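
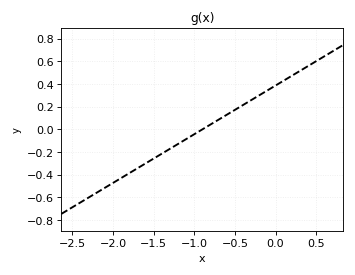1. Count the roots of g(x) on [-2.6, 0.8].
1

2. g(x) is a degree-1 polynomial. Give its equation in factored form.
y = 0.43(x + 0.9)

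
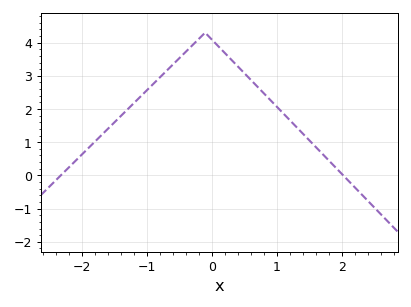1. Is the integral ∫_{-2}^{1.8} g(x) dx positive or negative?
positive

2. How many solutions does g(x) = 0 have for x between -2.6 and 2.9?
2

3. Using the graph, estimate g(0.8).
2.5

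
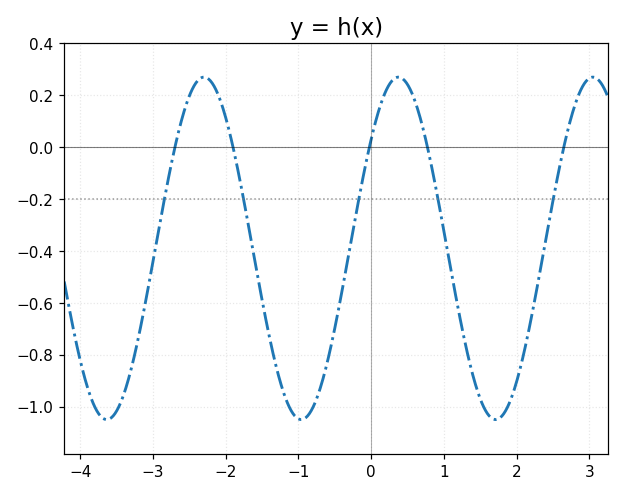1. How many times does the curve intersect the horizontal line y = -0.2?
5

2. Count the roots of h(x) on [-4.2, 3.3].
5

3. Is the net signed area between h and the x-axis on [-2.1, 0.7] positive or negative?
negative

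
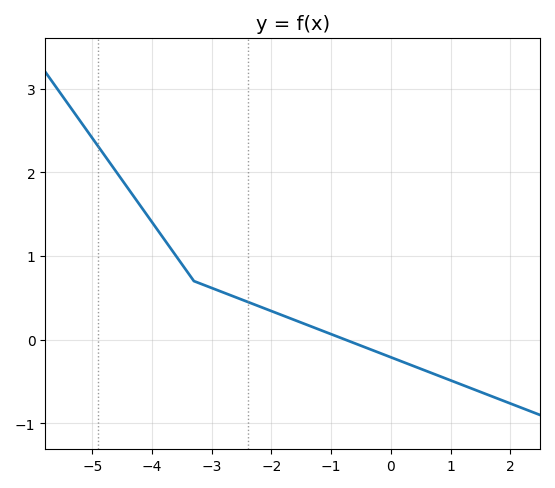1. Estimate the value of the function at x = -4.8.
2.2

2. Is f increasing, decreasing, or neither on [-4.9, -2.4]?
decreasing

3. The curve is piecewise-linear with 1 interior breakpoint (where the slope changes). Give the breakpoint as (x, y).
(-3.3, 0.7)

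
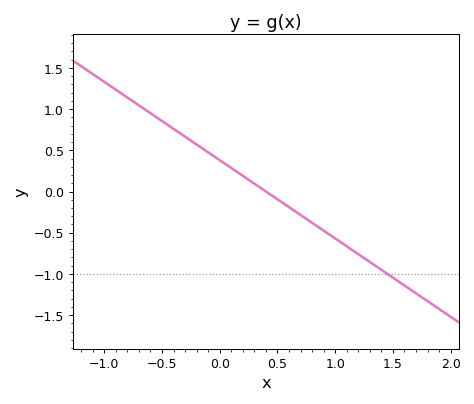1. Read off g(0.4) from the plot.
0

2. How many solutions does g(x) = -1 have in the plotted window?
1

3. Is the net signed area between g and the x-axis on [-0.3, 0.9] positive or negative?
positive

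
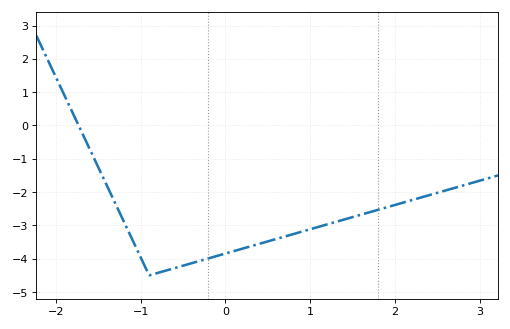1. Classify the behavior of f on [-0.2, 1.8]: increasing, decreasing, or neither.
increasing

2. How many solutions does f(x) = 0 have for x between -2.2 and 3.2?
1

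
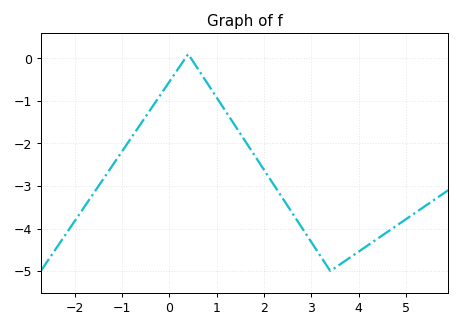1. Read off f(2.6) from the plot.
-3.64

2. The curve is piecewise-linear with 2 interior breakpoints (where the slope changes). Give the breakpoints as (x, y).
(0.4, 0.1); (3.4, -5)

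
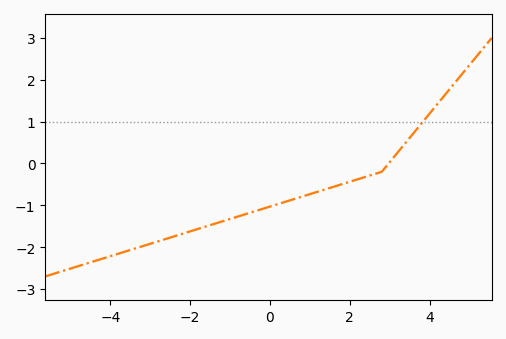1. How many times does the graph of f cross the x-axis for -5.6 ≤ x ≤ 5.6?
1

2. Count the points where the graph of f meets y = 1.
1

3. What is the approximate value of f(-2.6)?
-1.8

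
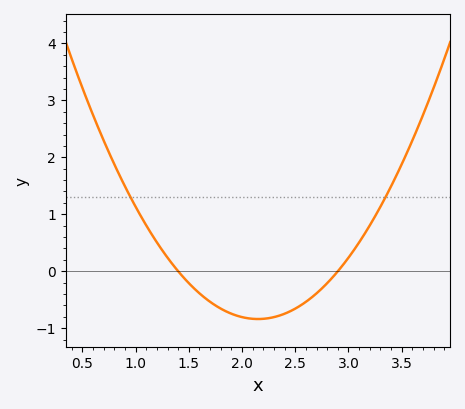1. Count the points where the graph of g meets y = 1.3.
2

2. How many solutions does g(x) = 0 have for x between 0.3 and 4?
2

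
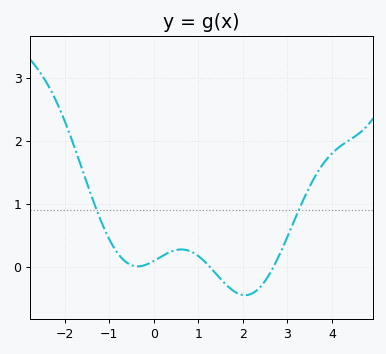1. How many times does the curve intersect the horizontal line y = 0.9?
2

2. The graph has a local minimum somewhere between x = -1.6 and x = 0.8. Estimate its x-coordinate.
-0.4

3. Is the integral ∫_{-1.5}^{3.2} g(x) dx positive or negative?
positive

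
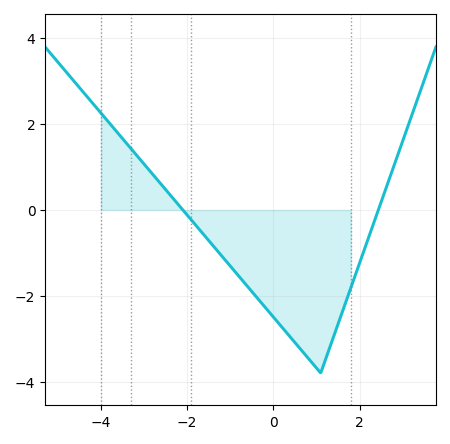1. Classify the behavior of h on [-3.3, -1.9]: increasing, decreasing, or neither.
decreasing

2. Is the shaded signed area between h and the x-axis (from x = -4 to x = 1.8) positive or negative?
negative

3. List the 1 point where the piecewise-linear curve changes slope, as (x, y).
(1.1, -3.8)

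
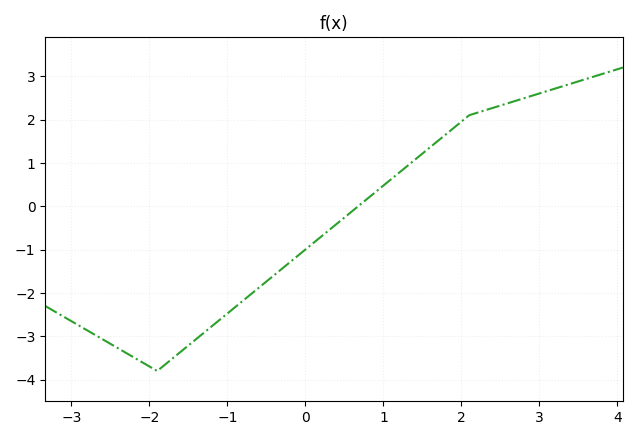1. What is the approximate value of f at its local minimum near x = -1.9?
-3.8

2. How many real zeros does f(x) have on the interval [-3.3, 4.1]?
1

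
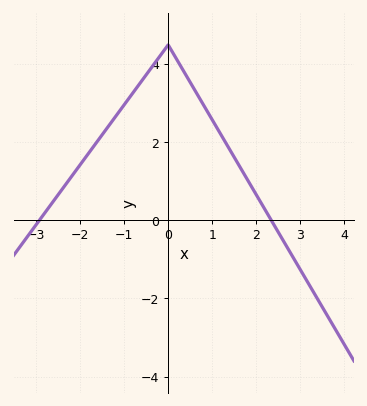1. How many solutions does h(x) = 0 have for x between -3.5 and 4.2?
2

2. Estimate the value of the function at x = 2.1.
0.4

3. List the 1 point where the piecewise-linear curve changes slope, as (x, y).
(0, 4.5)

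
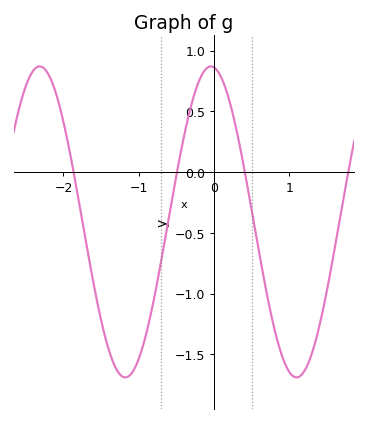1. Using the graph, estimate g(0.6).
-0.65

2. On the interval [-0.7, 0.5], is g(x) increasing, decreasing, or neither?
neither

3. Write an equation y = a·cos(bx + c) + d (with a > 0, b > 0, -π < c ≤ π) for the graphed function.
y = 1.28cos(2.8x + 0.11) - 0.41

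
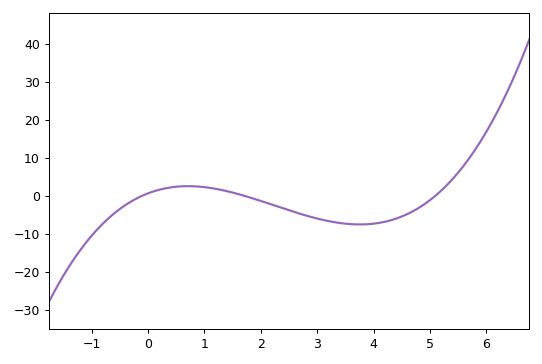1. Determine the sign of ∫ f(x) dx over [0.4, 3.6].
negative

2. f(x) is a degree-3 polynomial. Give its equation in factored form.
y = 0.71(x + 0.1)(x - 1.7)(x - 5.1)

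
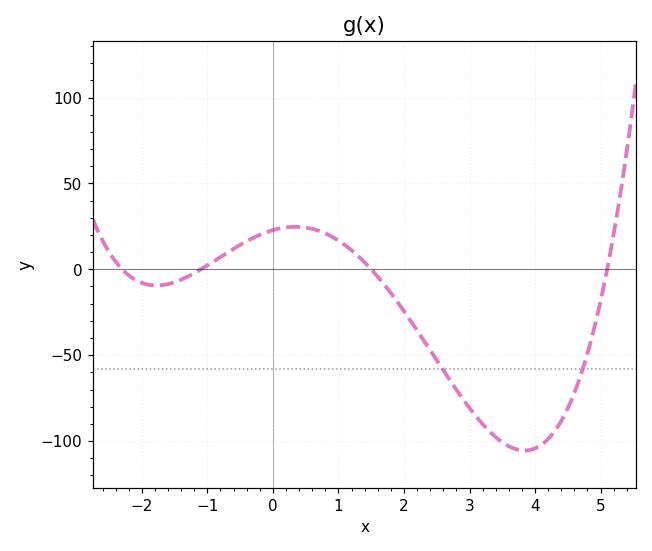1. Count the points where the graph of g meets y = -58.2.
2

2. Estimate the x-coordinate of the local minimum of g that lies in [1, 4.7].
3.8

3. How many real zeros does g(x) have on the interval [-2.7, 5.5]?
4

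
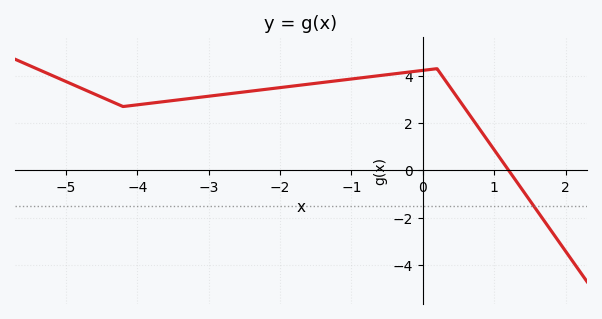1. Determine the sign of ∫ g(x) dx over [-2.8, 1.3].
positive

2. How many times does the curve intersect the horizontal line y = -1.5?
1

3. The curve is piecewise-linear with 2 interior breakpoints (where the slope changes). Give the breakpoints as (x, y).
(-4.2, 2.7); (0.2, 4.3)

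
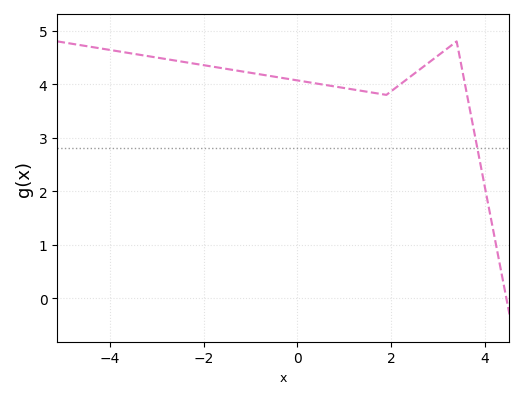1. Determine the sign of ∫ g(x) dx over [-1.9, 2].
positive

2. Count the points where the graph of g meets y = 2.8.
1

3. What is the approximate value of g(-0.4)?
4.13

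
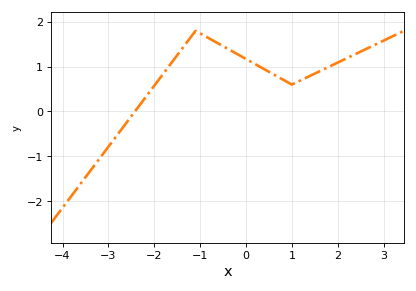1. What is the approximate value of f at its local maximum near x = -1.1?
1.8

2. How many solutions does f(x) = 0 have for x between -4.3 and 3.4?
1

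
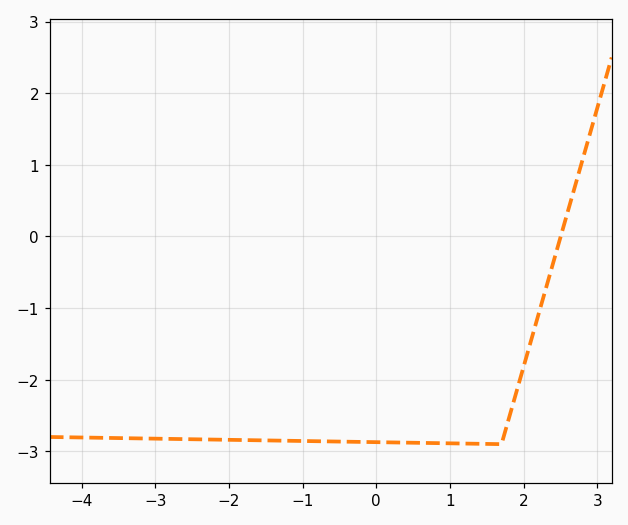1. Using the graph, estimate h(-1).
-2.86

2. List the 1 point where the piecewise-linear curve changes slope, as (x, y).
(1.7, -2.9)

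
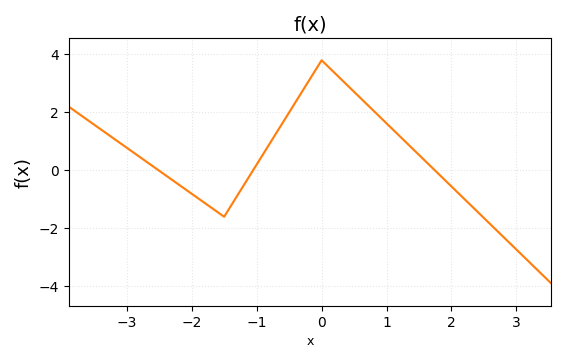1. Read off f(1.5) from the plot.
0.6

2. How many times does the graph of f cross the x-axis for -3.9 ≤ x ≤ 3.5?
3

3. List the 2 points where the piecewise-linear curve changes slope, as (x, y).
(-1.5, -1.6); (0, 3.8)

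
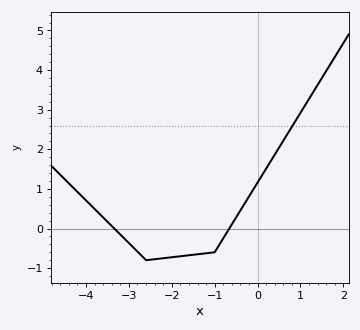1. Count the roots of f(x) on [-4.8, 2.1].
2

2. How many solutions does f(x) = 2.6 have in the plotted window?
1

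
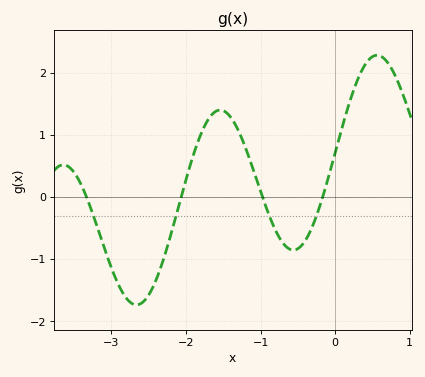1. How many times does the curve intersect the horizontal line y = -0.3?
4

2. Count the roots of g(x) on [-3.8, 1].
4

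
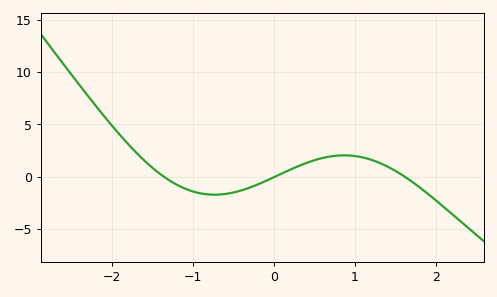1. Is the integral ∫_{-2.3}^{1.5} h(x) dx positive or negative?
positive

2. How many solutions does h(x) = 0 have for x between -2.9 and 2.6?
3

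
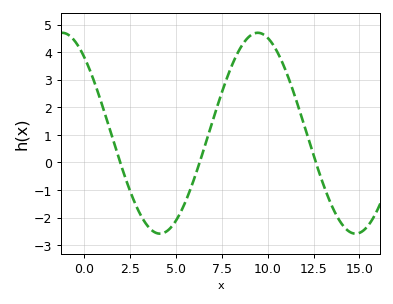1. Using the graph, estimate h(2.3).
-0.641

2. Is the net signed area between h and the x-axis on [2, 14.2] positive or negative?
positive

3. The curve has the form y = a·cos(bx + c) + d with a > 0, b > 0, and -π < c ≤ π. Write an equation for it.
y = 3.64cos(0.59x + 0.7) + 1.06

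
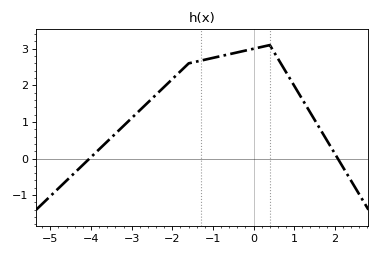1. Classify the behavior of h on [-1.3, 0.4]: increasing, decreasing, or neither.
increasing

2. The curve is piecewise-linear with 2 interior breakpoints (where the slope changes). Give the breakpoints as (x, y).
(-1.6, 2.6); (0.4, 3.1)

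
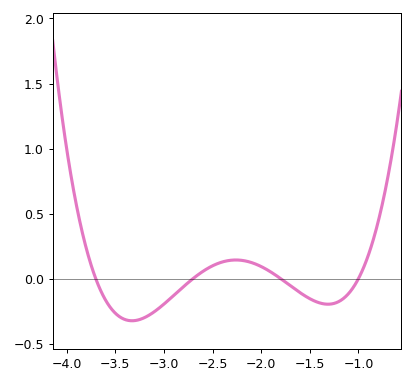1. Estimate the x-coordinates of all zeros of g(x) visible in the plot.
-3.7, -2.7, -1.8, -1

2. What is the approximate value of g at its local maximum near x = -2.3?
0.143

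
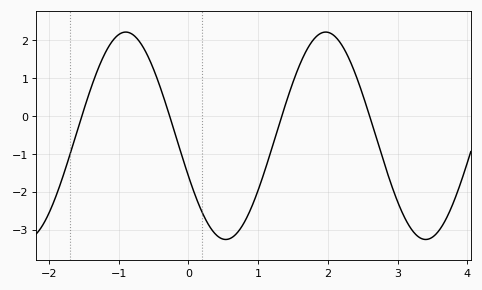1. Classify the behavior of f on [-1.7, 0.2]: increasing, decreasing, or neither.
neither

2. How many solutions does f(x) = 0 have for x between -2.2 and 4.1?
4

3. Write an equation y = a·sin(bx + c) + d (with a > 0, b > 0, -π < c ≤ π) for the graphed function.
y = 2.74sin(2.2x - 2.7) - 0.52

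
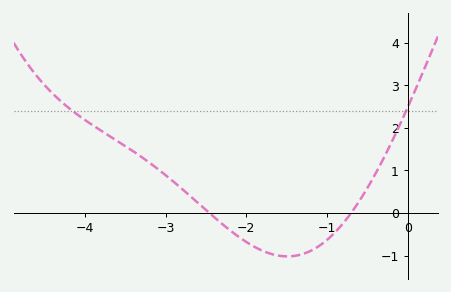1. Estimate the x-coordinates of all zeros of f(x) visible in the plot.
-2.46, -0.702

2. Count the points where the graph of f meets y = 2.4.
2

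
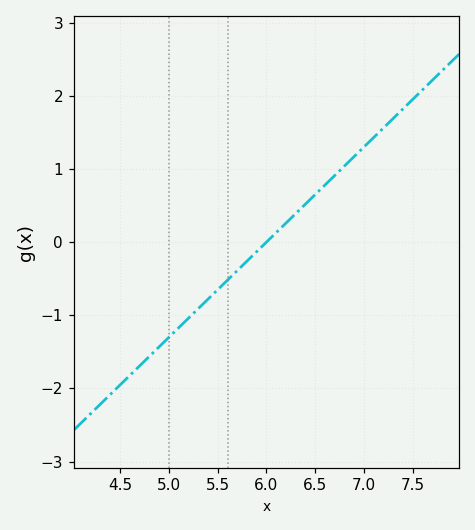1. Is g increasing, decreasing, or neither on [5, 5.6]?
increasing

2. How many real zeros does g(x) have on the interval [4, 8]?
1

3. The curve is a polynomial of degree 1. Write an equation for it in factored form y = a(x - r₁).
y = 1.3(x - 6)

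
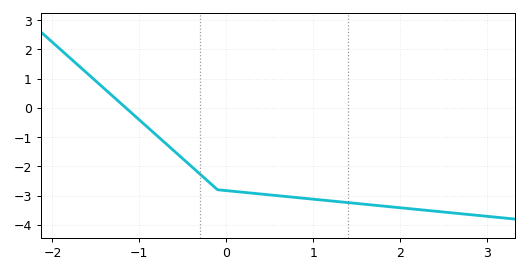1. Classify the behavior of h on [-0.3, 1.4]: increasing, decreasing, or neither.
decreasing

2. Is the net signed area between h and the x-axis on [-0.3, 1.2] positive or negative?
negative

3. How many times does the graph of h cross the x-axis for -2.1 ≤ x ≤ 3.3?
1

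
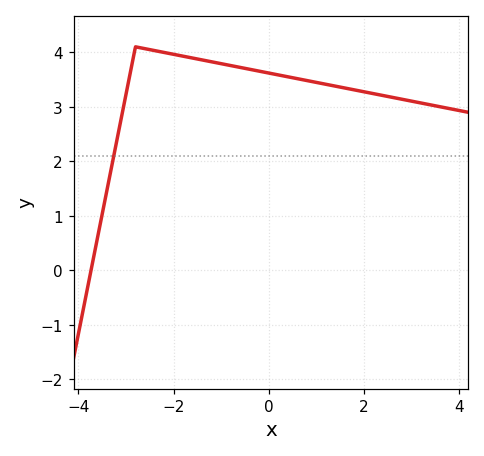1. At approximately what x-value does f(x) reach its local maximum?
-2.8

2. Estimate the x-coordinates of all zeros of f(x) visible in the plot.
-3.8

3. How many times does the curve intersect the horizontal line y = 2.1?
1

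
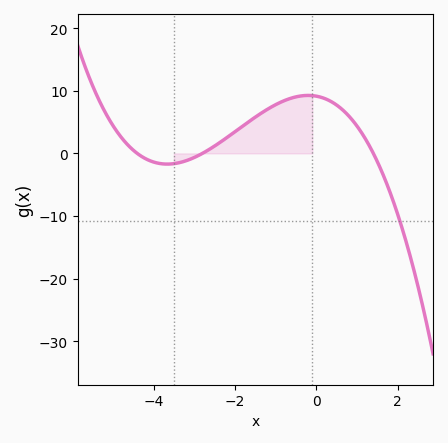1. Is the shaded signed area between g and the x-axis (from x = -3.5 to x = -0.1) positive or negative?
positive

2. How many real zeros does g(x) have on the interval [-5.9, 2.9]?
3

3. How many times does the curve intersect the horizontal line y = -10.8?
1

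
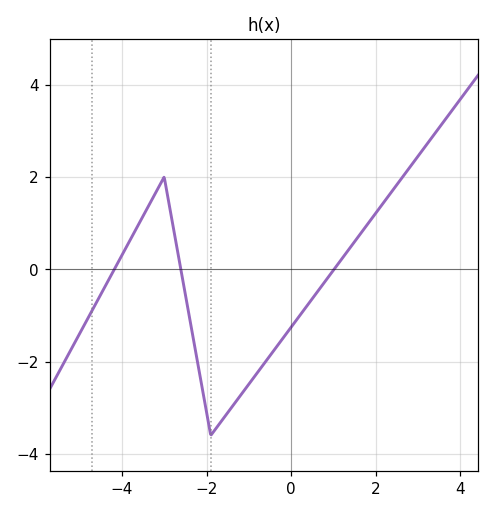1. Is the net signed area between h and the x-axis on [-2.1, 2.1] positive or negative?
negative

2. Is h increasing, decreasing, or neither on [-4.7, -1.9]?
neither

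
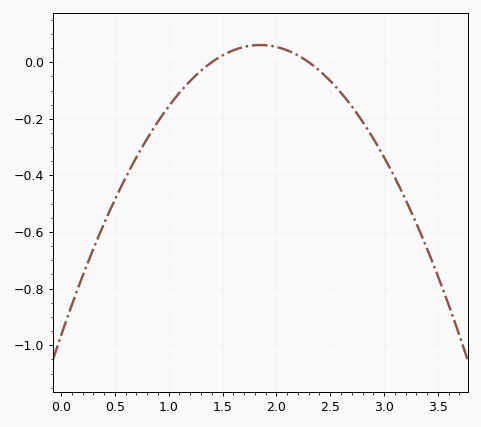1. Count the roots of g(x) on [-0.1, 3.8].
2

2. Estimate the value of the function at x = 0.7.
-0.336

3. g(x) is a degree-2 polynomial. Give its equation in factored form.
y = -0.3(x - 1.4)(x - 2.3)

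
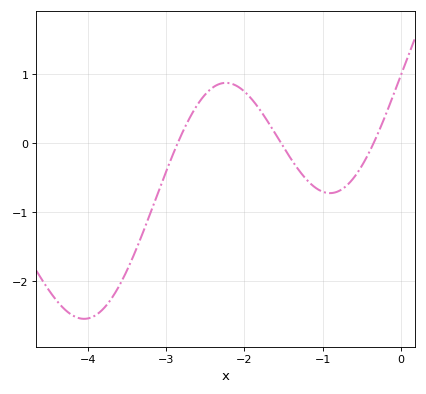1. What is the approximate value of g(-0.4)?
-0.1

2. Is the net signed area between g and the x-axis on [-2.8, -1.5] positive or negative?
positive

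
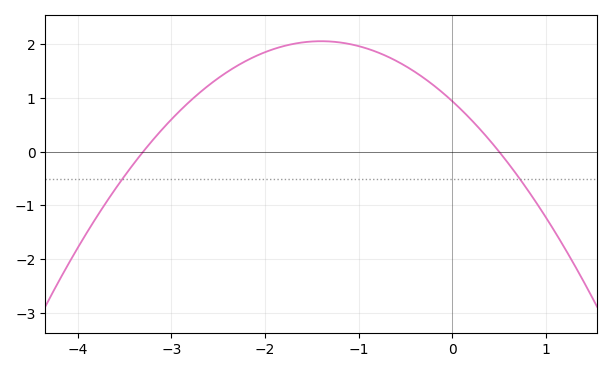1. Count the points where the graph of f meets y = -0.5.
2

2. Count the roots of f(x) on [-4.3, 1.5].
2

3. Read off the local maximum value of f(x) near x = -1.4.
2.06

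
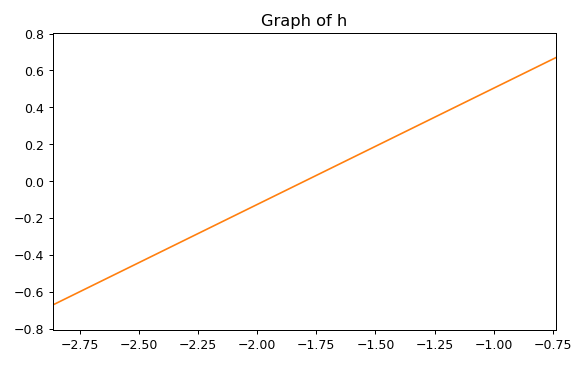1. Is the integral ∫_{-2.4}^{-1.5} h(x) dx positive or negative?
negative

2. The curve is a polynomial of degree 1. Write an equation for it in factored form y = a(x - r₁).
y = 0.63(x + 1.8)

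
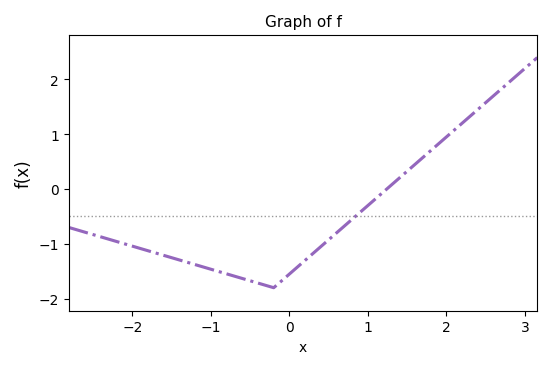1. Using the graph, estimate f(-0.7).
-1.59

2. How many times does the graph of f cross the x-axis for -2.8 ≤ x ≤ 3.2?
1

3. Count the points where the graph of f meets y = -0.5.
1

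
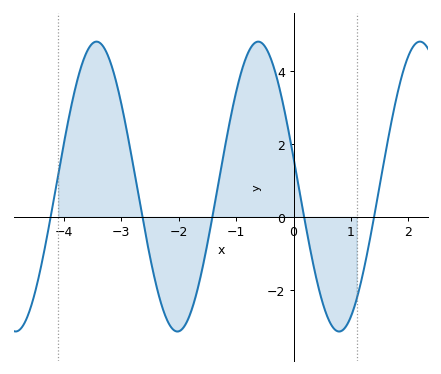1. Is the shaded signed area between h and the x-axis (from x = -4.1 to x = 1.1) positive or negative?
positive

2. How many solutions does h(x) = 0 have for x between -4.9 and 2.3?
5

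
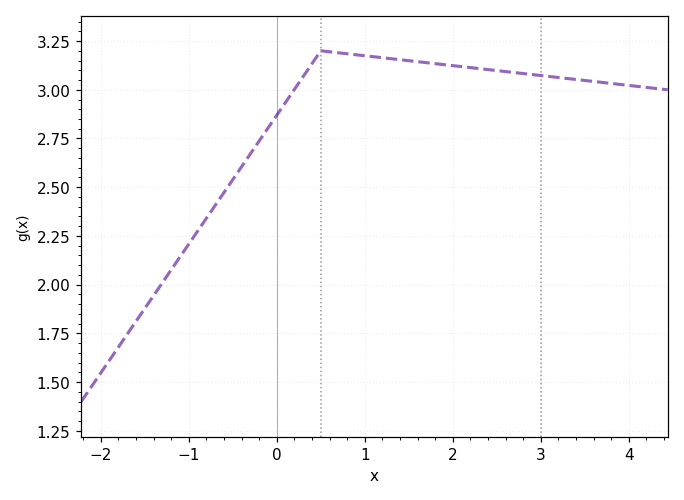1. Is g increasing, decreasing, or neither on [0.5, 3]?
decreasing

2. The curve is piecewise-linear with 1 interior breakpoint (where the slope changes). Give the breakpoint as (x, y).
(0.5, 3.2)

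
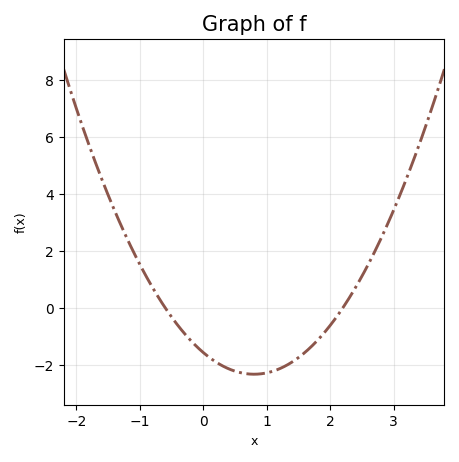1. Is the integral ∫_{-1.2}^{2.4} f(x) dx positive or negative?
negative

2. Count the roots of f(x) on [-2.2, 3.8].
2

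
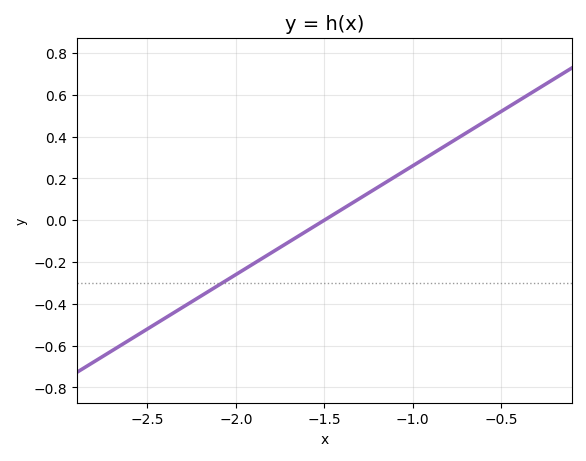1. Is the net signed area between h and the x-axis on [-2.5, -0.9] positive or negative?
negative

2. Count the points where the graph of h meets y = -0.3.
1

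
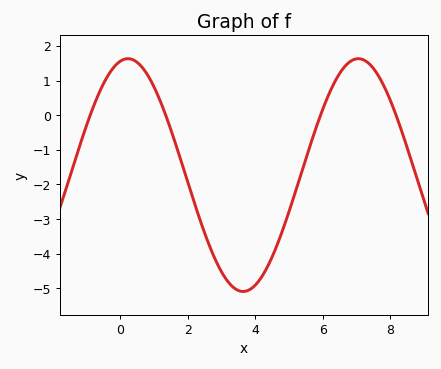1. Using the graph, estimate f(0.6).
1.4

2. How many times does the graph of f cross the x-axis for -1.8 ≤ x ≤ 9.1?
4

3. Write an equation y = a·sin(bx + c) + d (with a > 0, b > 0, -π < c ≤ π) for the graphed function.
y = 3.36sin(0.92x + 1.4) - 1.73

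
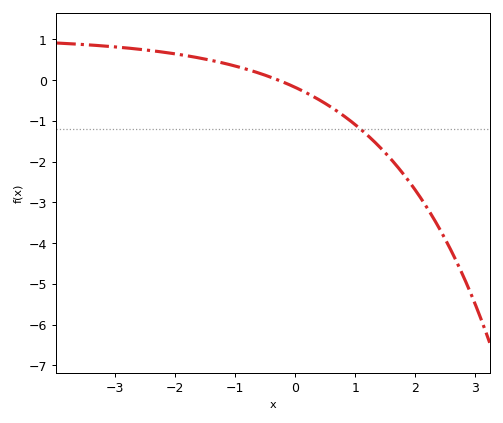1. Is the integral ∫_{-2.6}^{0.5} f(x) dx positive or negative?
positive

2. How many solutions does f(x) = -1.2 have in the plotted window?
1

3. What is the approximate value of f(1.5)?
-1.79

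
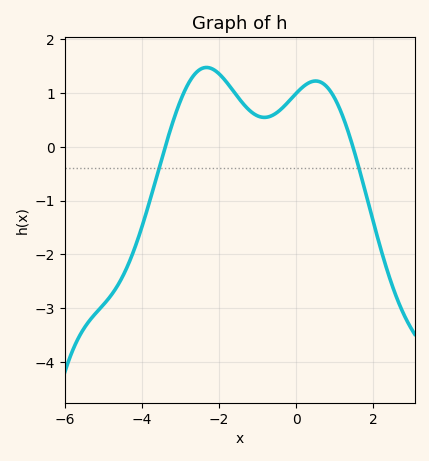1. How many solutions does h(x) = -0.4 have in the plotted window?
2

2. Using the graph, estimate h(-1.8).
1.19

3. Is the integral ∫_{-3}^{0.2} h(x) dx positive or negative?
positive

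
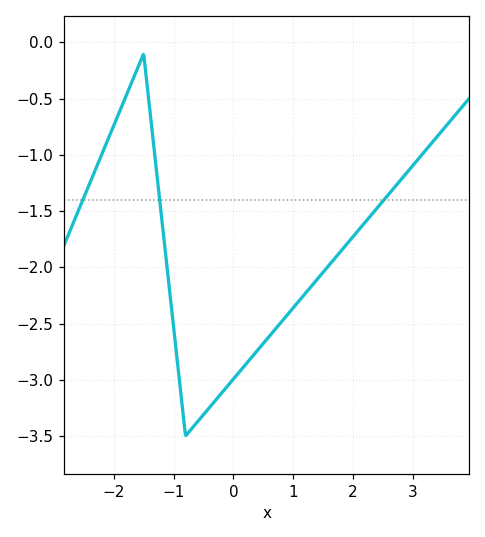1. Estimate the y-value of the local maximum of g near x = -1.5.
-0.1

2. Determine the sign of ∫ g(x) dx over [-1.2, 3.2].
negative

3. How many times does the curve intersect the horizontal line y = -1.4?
3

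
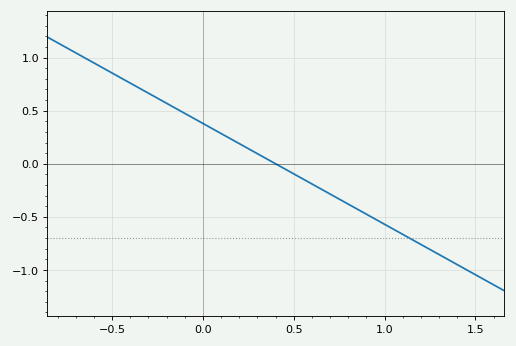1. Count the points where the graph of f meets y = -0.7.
1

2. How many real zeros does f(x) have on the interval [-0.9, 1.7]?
1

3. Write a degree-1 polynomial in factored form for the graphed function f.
y = -0.95(x - 0.4)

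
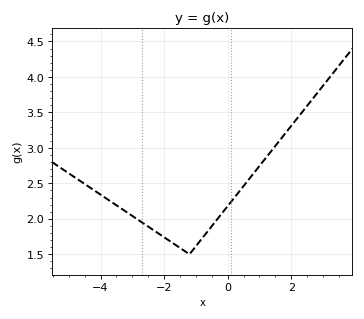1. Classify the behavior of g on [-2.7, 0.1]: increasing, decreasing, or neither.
neither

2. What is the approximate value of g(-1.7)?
1.65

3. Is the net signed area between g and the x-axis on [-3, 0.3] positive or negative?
positive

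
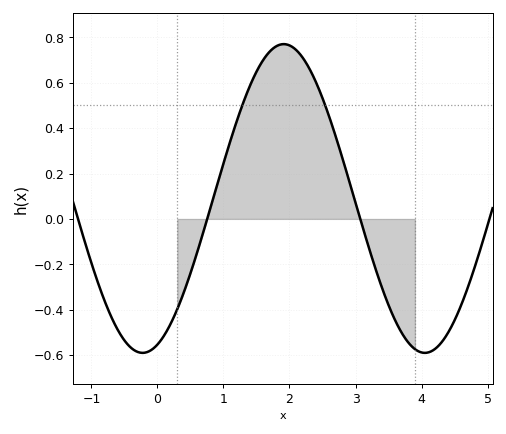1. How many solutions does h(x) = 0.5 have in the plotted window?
2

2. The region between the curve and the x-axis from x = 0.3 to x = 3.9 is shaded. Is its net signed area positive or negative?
positive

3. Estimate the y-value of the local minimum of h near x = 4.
-0.59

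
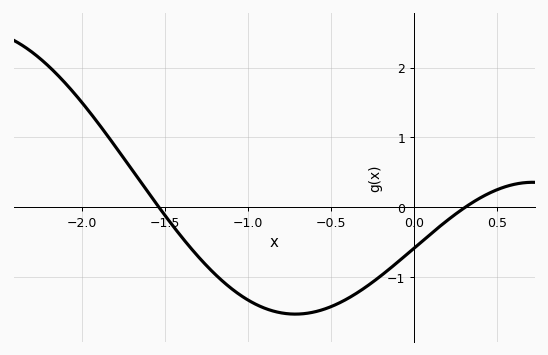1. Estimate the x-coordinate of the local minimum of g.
-0.7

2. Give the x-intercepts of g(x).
-1.55, 0.3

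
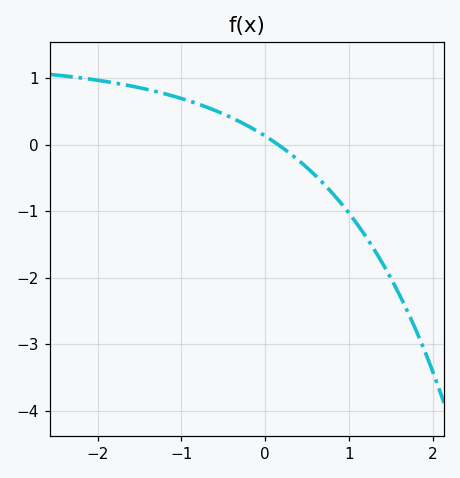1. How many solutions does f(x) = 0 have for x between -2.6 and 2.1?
1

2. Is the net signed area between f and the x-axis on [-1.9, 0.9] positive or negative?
positive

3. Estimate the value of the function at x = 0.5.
-0.347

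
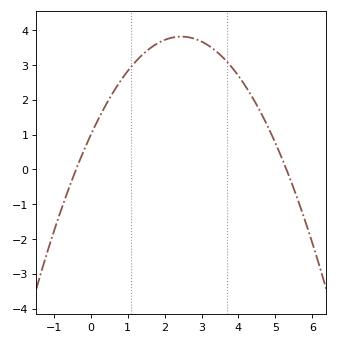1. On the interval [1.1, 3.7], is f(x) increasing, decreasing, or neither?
neither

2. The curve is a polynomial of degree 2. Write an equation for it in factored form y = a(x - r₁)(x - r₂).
y = -0.47(x + 0.4)(x - 5.3)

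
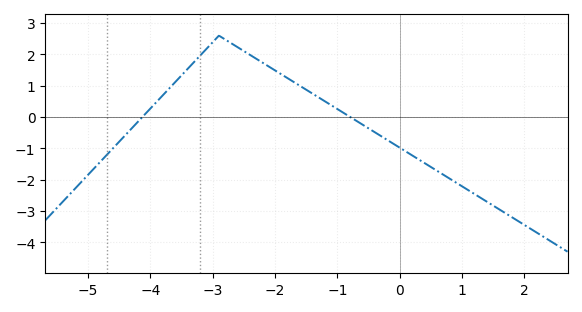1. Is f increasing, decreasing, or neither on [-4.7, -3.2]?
increasing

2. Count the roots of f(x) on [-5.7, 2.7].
2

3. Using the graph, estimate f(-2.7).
2.35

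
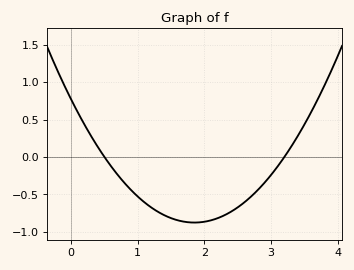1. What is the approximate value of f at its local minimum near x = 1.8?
-0.875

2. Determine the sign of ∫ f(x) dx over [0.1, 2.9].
negative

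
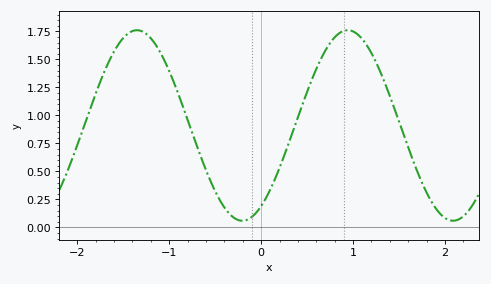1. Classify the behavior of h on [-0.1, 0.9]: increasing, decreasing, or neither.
increasing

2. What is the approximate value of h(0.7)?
1.58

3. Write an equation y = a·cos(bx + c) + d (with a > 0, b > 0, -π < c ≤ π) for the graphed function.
y = 0.85cos(2.7x - 2.6) + 0.91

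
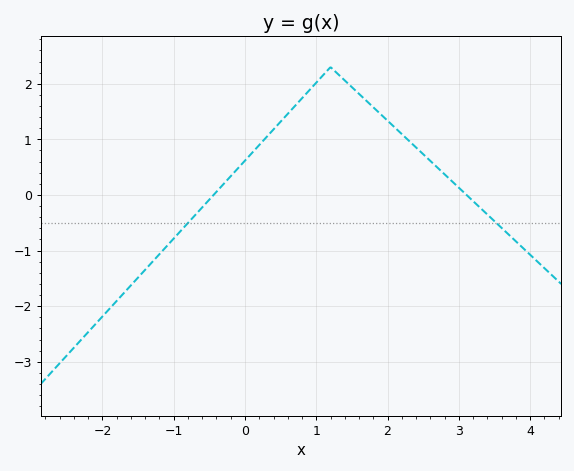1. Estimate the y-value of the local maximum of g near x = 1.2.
2.3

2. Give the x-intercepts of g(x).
-0.4, 3.1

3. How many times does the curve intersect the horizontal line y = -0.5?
2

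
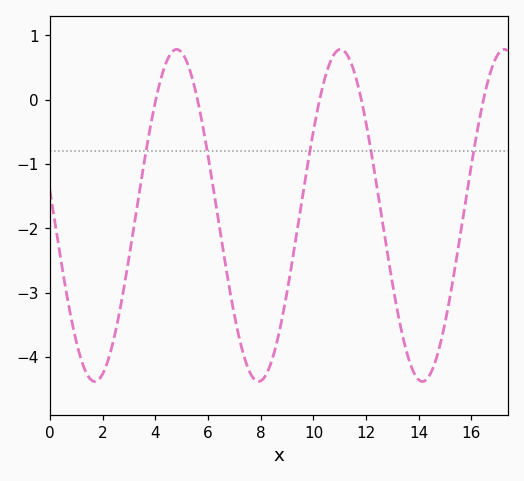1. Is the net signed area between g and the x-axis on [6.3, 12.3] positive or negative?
negative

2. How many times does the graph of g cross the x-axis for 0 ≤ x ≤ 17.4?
5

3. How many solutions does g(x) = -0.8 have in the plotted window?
5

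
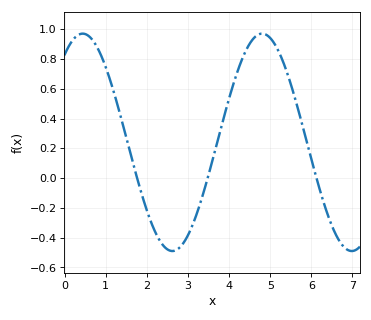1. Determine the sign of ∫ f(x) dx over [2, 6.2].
positive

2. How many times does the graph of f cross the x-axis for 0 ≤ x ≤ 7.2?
3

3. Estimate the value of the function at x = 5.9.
0.24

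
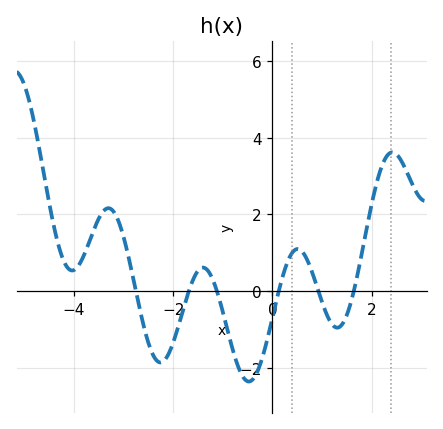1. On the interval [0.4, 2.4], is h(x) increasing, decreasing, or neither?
neither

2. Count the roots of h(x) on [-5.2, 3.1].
6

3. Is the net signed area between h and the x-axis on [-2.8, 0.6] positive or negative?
negative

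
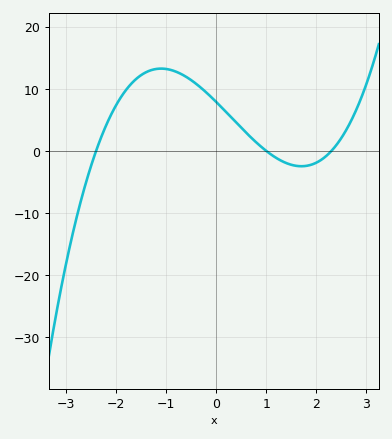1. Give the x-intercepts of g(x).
-2.4, 1, 2.3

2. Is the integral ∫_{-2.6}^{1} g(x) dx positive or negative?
positive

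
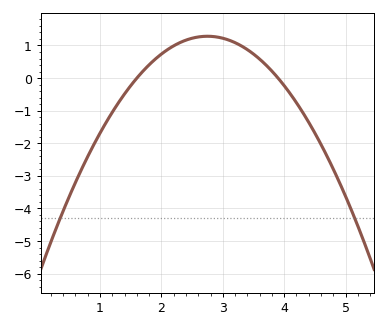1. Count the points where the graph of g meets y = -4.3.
2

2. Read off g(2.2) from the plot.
0.989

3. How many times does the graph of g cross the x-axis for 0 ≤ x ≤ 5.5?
2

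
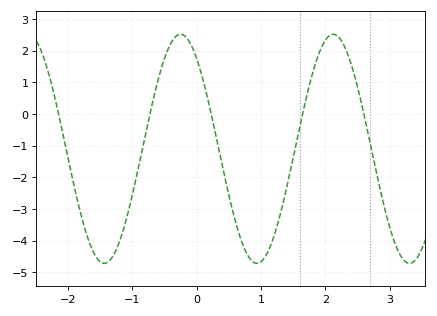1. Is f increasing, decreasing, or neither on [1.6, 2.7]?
neither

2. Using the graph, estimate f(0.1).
1.1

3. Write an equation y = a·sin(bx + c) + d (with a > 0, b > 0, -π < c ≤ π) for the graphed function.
y = 3.62sin(2.6x + 2.2) - 1.1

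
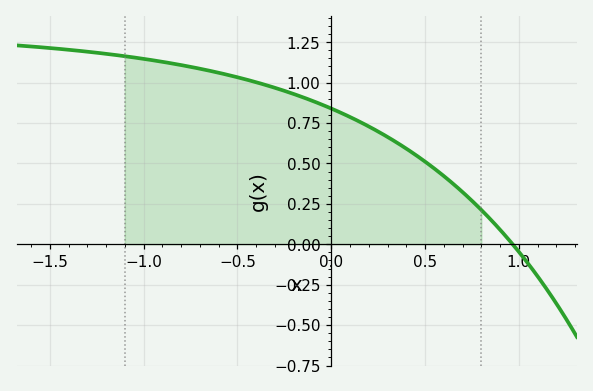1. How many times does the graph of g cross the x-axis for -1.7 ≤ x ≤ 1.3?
1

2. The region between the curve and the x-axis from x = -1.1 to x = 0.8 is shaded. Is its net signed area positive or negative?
positive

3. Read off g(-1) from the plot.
1.15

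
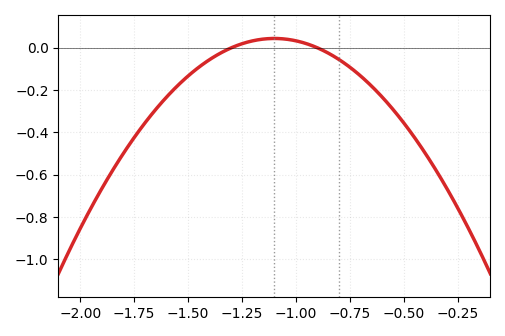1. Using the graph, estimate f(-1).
0.033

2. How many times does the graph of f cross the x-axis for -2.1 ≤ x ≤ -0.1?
2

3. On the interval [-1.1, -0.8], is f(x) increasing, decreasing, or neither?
decreasing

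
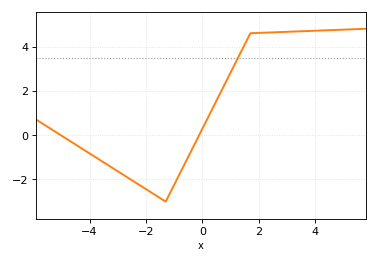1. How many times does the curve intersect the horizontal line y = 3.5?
1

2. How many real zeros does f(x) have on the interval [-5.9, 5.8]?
2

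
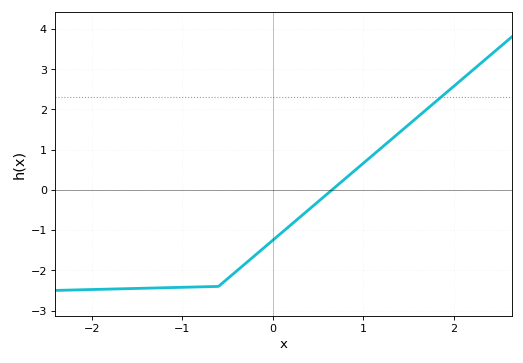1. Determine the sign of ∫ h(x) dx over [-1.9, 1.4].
negative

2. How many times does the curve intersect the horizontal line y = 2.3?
1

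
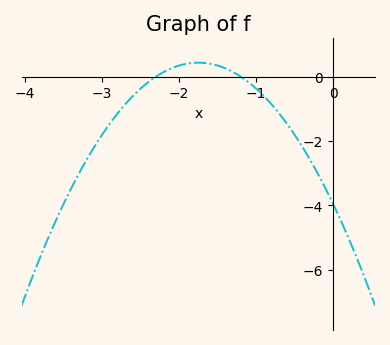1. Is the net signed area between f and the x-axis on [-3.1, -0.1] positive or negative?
negative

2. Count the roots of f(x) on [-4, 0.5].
2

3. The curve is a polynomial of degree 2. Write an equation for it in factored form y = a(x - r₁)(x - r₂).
y = -1.43(x + 2.3)(x + 1.2)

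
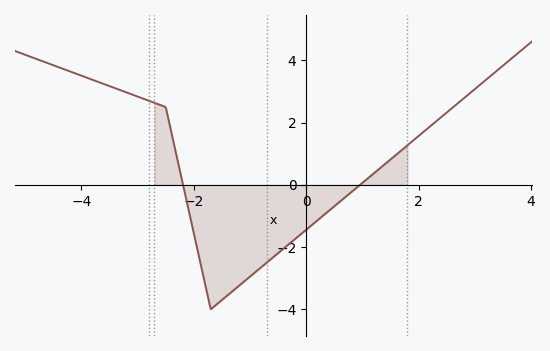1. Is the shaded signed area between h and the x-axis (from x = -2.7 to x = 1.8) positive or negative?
negative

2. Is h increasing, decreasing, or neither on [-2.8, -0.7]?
neither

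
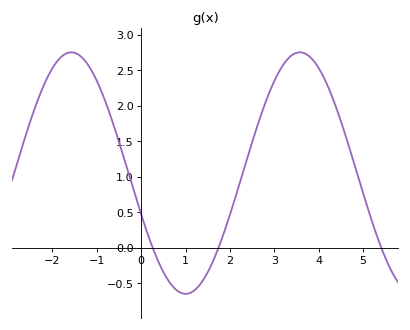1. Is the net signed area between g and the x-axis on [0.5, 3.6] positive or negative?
positive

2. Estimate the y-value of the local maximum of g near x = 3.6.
2.75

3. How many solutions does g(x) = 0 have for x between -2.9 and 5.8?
3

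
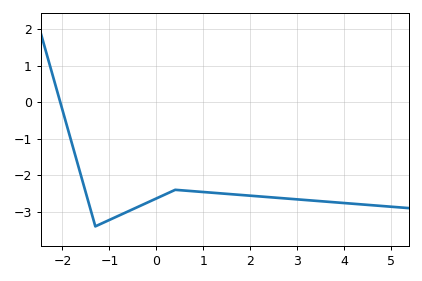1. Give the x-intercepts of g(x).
-2.05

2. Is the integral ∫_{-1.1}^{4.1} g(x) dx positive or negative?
negative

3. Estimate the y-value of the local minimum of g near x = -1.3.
-3.4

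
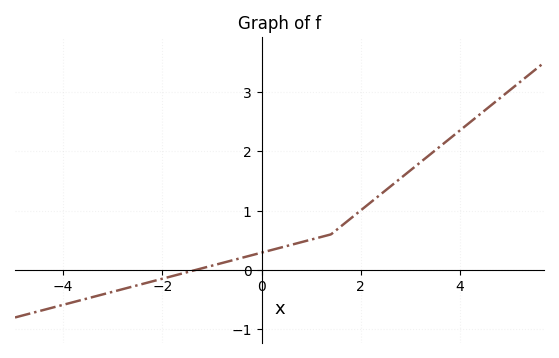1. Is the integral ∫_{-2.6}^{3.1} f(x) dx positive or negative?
positive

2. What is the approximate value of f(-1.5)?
0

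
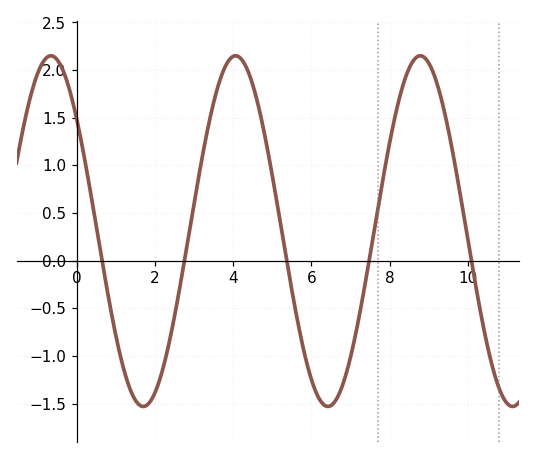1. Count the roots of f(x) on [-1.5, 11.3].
5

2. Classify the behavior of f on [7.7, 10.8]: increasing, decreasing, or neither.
neither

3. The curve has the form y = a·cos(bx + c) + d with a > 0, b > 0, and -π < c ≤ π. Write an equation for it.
y = 1.84cos(1.3x + 0.88) + 0.31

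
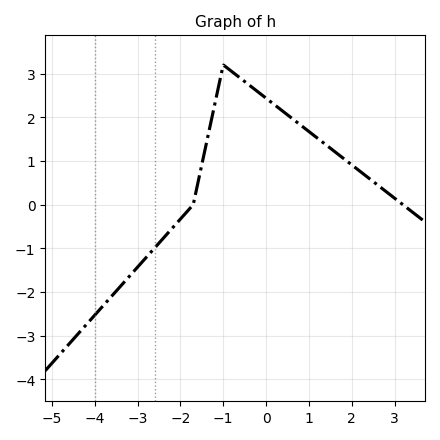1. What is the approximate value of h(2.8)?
0.3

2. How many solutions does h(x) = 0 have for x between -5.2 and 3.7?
2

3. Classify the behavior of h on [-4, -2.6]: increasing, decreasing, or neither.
increasing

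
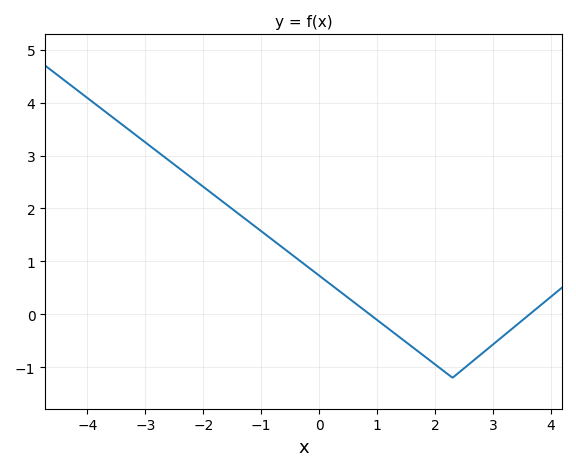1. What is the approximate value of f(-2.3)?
2.66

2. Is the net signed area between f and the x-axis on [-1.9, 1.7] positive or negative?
positive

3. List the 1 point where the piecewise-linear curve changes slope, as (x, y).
(2.3, -1.2)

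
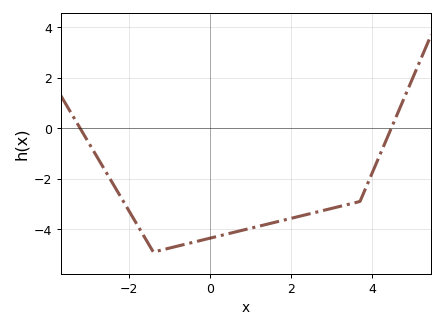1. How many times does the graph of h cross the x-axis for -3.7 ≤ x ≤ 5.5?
2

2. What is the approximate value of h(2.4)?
-3.41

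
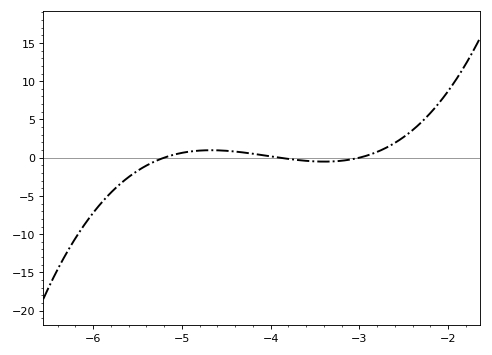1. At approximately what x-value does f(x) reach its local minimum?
-3.4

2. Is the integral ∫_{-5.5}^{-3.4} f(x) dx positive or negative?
positive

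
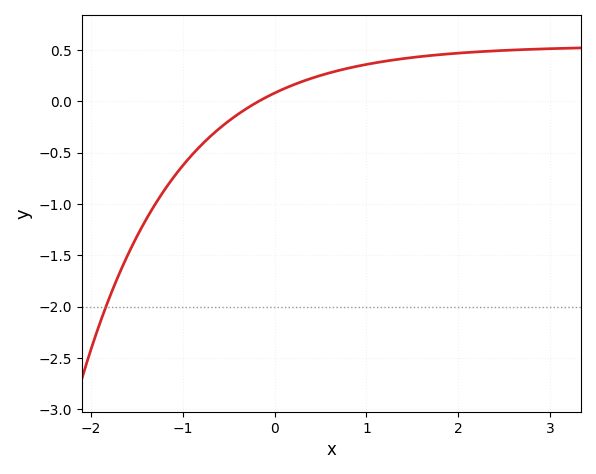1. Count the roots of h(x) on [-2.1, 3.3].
1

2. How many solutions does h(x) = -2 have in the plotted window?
1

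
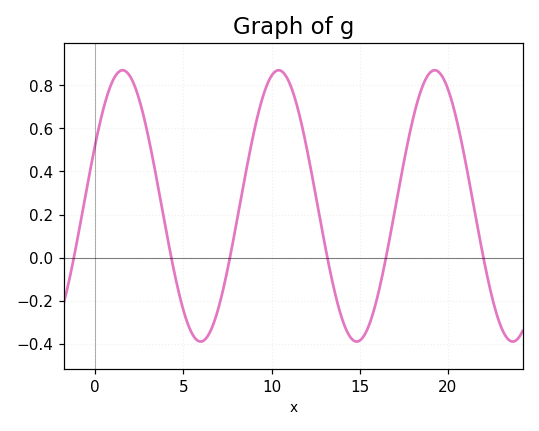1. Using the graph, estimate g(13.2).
-0.02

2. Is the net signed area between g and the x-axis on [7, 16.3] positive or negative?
positive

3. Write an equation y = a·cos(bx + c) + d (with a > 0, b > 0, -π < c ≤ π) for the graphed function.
y = 0.63cos(0.71x - 1.1) + 0.24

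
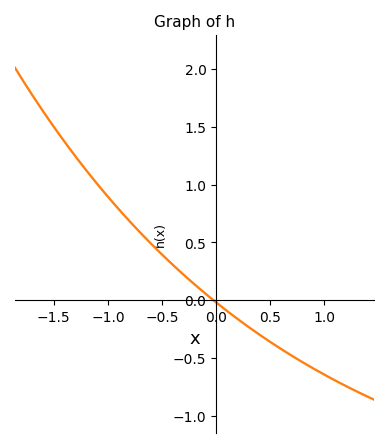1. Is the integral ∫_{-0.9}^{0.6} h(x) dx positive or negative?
positive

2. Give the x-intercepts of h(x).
-0.05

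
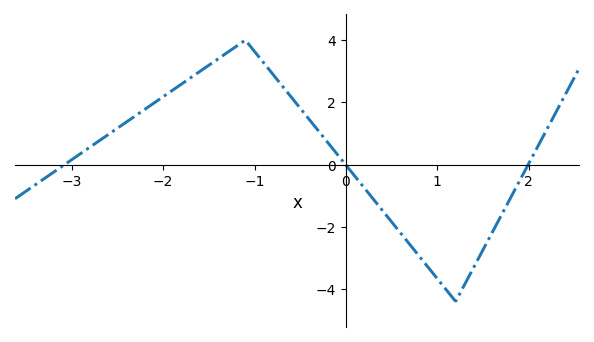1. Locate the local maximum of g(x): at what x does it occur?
-1.1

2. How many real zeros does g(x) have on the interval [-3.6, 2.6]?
3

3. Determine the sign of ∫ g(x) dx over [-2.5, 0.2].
positive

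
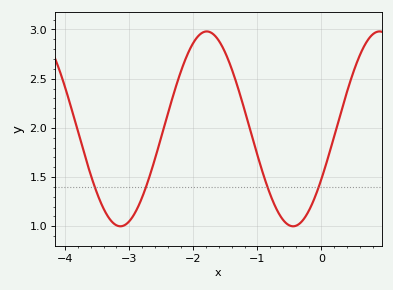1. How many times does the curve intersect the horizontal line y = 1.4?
4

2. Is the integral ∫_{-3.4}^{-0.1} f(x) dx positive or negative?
positive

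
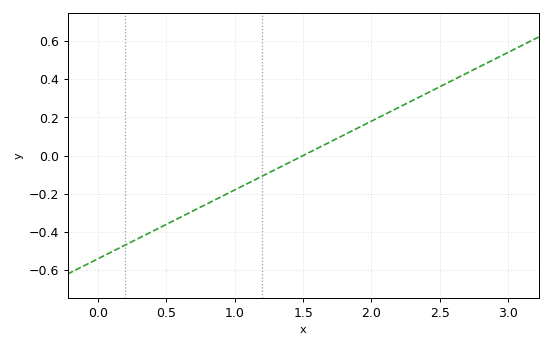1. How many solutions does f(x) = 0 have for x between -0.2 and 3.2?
1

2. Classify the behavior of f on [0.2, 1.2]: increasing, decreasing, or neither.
increasing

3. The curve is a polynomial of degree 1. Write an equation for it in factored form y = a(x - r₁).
y = 0.36(x - 1.5)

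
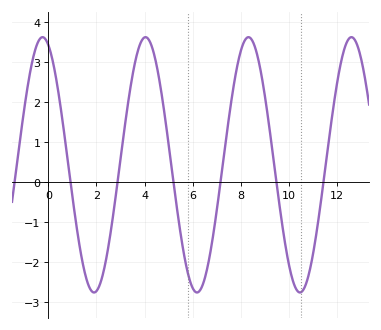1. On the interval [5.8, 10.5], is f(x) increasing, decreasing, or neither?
neither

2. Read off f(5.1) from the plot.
0.5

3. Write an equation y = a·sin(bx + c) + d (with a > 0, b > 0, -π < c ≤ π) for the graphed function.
y = 3.19sin(1.5x + 1.9) + 0.44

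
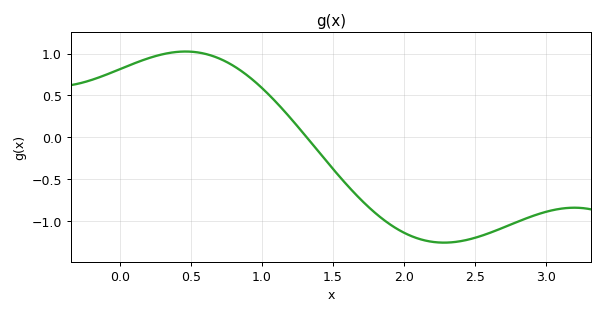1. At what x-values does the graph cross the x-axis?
1.31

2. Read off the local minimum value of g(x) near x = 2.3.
-1.26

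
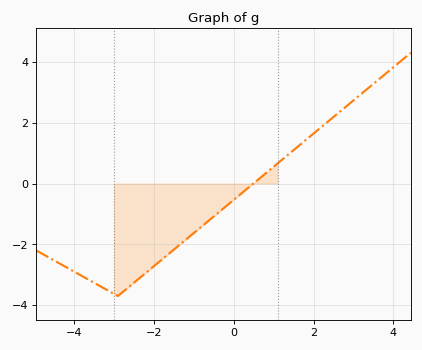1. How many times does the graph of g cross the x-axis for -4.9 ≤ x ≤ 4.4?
1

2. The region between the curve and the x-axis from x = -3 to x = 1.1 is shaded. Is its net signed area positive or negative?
negative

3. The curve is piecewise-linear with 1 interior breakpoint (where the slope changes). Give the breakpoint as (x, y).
(-2.9, -3.7)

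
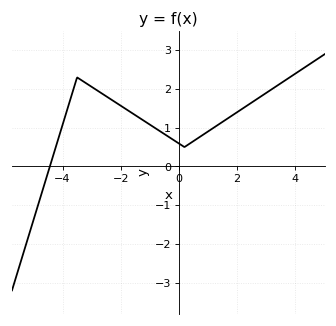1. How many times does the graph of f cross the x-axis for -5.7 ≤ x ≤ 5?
1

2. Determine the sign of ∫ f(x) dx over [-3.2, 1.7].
positive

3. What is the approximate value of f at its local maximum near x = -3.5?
2.3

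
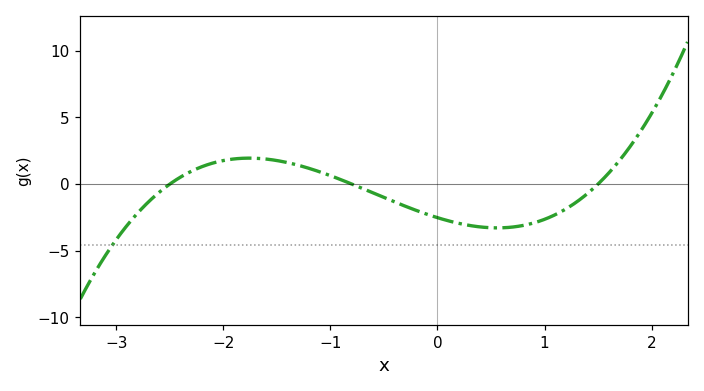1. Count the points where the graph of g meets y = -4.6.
1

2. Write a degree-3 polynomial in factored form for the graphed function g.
y = 0.84(x + 2.5)(x + 0.8)(x - 1.5)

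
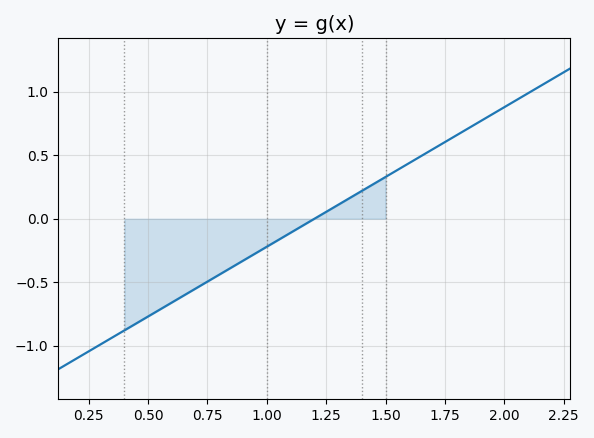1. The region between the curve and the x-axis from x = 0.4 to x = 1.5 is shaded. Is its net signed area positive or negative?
negative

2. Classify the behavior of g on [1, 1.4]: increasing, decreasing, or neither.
increasing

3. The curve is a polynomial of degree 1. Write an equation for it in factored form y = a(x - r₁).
y = 1.1(x - 1.2)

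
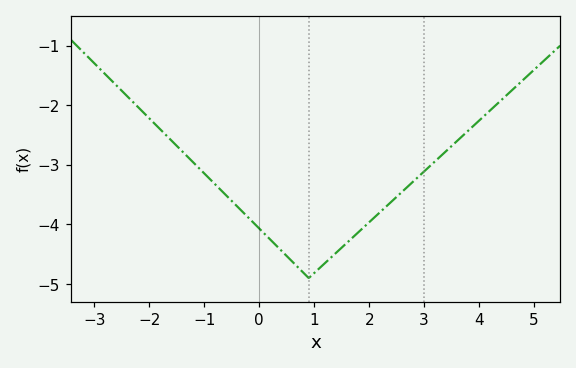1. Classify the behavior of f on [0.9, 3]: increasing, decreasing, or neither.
increasing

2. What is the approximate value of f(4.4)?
-1.9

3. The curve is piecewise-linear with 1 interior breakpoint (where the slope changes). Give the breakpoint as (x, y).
(0.9, -4.9)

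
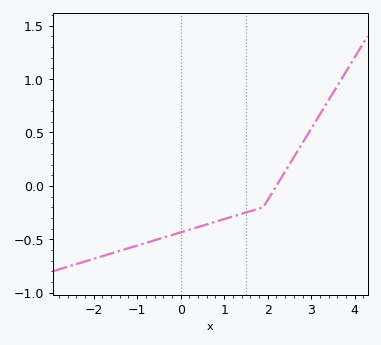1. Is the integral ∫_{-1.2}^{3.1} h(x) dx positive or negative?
negative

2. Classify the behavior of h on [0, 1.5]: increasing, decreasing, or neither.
increasing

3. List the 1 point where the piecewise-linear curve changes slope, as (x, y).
(1.9, -0.2)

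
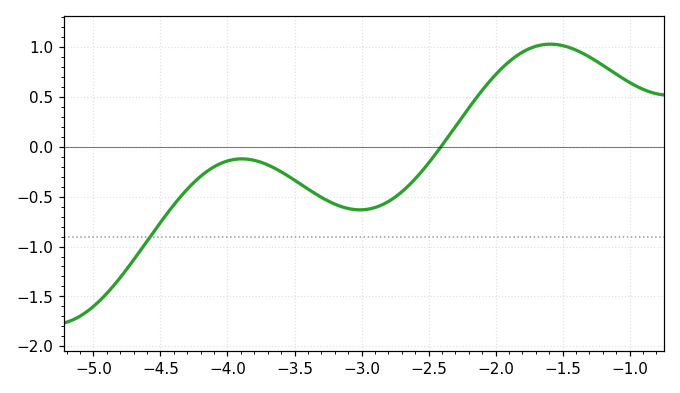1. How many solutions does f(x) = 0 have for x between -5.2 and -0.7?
1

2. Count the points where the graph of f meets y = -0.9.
1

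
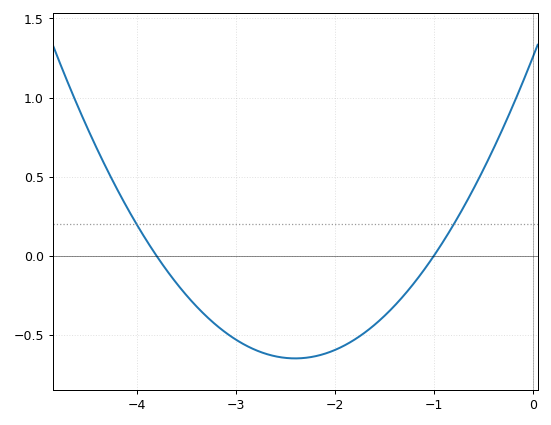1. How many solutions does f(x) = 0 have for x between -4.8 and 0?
2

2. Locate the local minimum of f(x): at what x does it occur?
-2.4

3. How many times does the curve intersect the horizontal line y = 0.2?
2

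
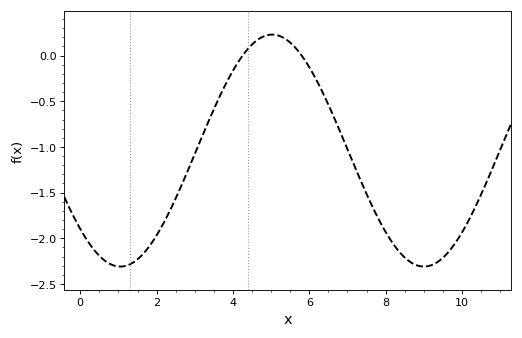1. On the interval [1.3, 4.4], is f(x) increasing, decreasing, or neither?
increasing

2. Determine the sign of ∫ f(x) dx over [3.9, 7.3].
negative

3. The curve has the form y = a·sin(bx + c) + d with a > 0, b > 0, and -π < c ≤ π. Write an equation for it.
y = 1.27sin(0.79x - 2.4) - 1.04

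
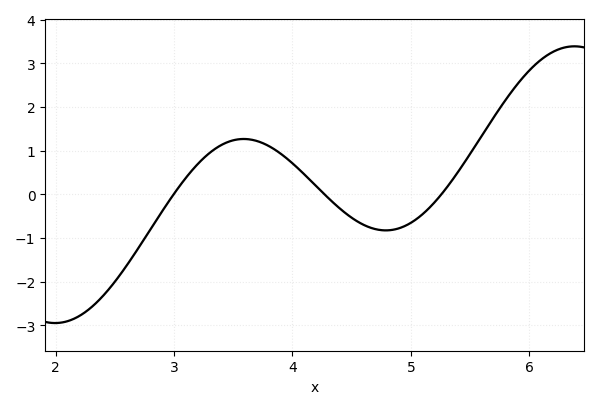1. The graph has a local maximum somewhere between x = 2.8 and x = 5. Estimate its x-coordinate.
3.59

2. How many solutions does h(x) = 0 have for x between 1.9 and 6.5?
3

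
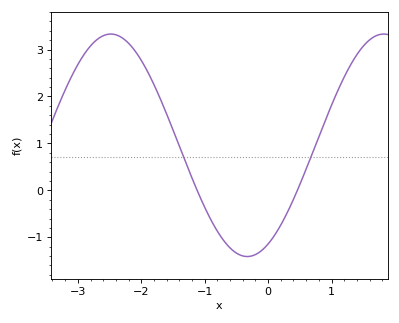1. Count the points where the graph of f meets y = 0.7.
2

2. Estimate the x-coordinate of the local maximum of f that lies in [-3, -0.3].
-2.48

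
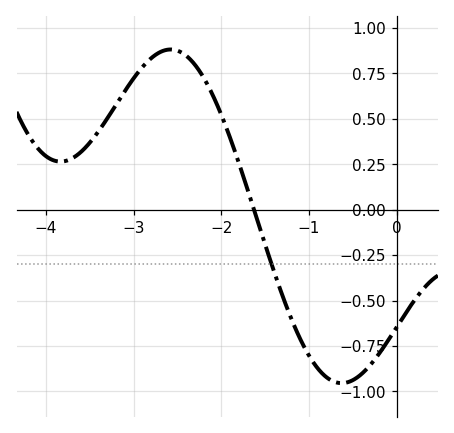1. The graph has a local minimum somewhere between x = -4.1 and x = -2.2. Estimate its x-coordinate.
-3.8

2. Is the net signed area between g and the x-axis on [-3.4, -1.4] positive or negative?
positive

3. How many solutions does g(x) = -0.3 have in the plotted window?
1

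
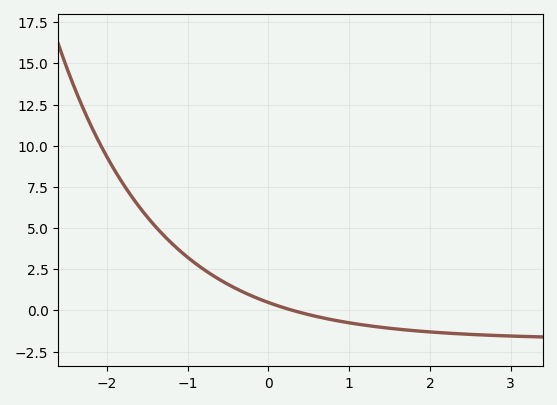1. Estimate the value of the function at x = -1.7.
6.97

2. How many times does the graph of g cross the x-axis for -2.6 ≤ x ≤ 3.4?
1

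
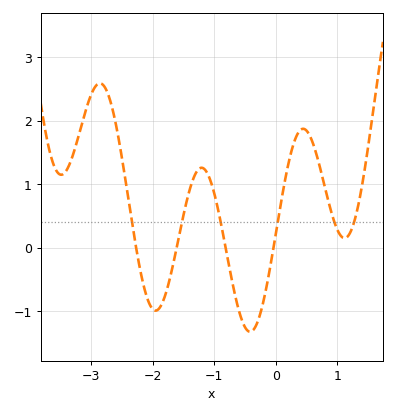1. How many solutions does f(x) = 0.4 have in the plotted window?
6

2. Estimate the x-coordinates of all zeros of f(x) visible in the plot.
-2.3, -1.6, -0.8, 0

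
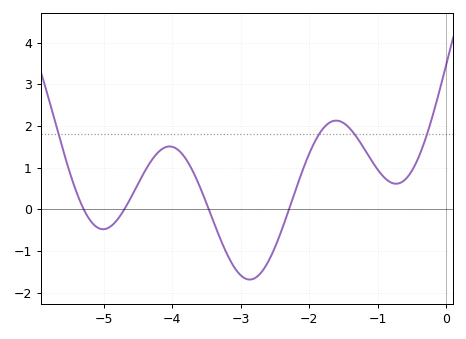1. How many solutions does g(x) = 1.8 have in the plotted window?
4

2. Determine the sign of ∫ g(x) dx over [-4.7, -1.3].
positive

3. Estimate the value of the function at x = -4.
1.5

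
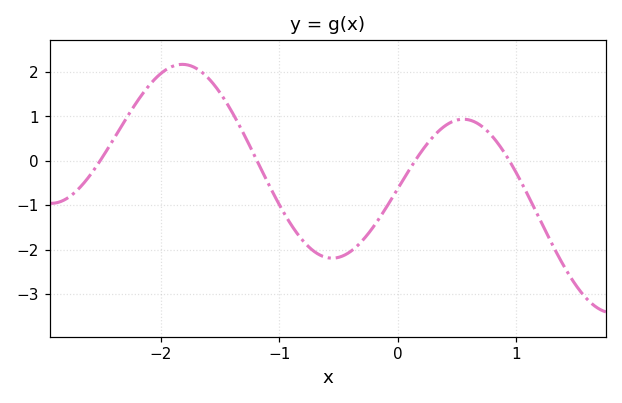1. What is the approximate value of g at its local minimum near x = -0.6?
-2.19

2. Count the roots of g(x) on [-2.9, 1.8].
4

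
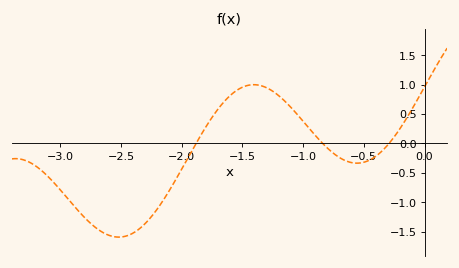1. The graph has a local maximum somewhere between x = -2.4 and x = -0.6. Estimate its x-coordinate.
-1.41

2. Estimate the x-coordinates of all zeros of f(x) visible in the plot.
-1.88, -0.839, -0.292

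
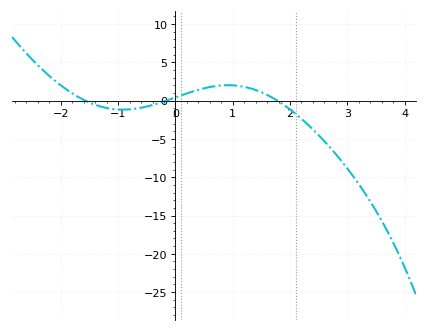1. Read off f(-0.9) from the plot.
-1.17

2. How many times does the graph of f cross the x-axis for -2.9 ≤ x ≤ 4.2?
3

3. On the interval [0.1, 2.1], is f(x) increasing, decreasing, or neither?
neither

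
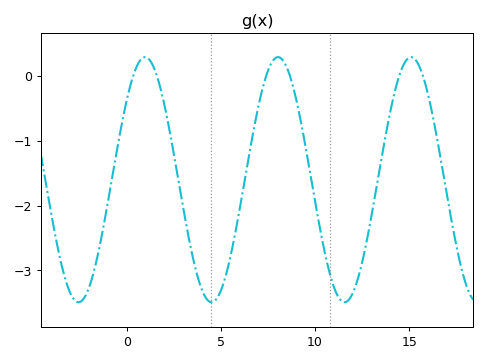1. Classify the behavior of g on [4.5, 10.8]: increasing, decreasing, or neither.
neither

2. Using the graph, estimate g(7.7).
0.206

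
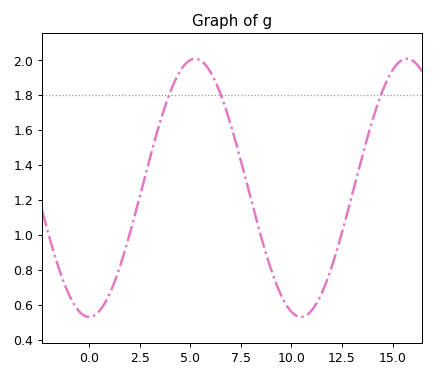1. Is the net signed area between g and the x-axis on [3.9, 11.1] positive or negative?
positive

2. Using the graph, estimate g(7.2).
1.56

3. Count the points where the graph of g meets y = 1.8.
3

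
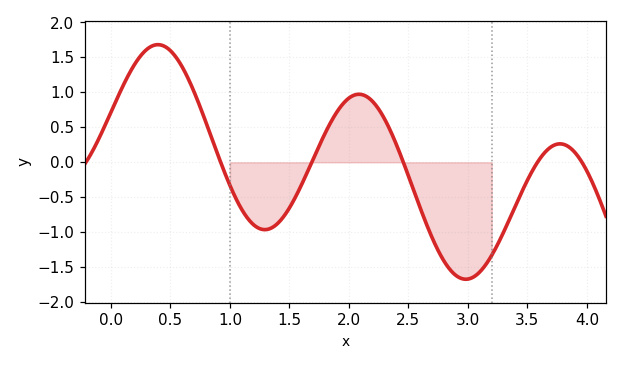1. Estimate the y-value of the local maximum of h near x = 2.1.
0.95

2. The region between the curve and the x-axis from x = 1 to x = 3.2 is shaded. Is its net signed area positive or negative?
negative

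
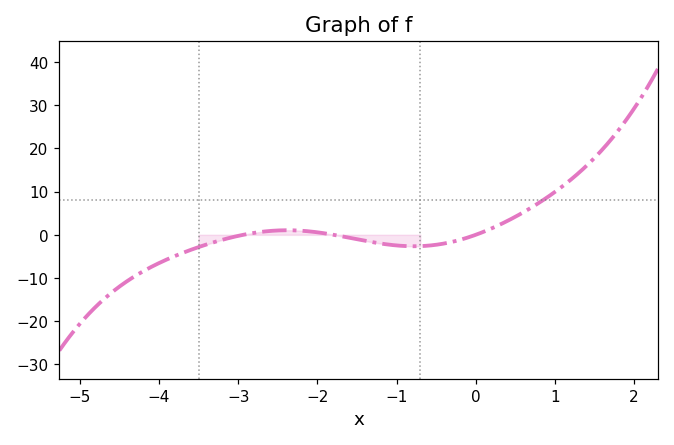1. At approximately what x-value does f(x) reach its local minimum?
-0.78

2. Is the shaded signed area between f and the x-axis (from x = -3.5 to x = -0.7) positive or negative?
negative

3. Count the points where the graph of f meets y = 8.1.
1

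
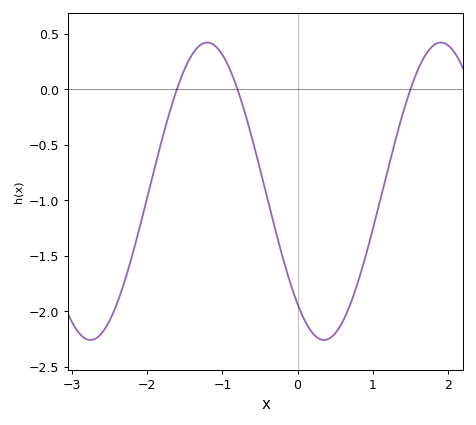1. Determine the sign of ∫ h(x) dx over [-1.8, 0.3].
negative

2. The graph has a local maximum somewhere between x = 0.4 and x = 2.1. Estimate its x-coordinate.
1.91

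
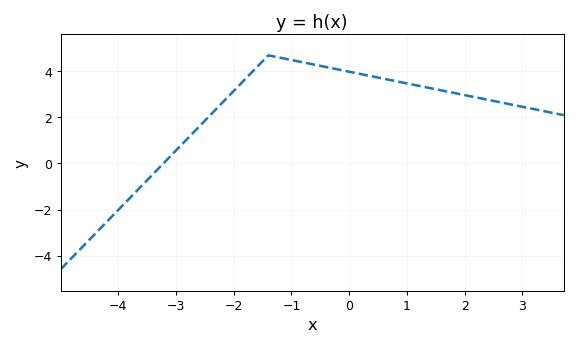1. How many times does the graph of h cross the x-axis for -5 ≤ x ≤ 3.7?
1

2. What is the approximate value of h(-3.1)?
0.4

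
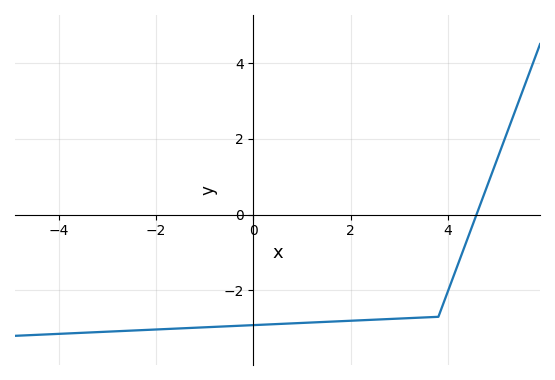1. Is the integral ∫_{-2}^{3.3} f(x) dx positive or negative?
negative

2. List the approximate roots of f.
4.58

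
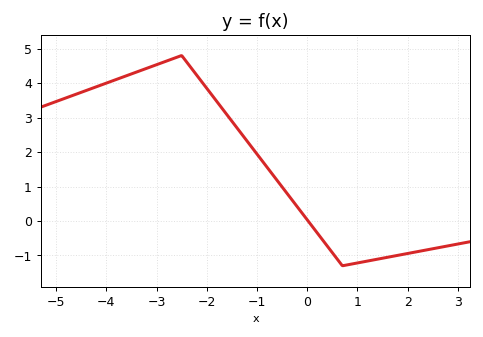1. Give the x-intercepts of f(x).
0.018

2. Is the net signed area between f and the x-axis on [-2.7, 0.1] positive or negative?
positive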